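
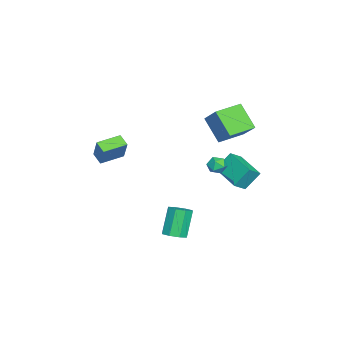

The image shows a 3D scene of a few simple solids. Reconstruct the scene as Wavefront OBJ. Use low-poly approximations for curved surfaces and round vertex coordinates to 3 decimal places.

v -0.822 2.494 1.94
v -1.631 1.469 3.389
v -2.079 3.729 2.112
v -2.888 2.704 3.561
v 0.208 3.376 3.139
v -0.601 2.351 4.588
v -1.049 4.611 3.311
v -1.858 3.586 4.76
v 1.552 -4.027 0.628
v 1.022 -4.583 1.057
v 0.51 -2.883 0.823
v -0.02 -3.439 1.252
v 2.26 -3.621 2.028
v 1.73 -4.177 2.457
v 1.218 -2.477 2.223
v 0.688 -3.033 2.652
v 3.127 3.826 2.281
v 3.733 3.762 2.512
v 3.007 2.778 2.308
v 3.613 2.714 2.539
v 3.148 2.98 2.911
v 3.223 3.627 2.895
v 3.517 2.913 1.925
v 3.592 3.56 1.909
v 3.974 3.197 2.293
v 3.746 3.239 2.902
v 2.994 3.301 1.918
v 2.766 3.343 2.527
v 3.616 0.872 -3.577
v 4.192 1.316 -3.325
v 3.32 1.472 -1.61
v 2.744 1.028 -1.863
v 3.759 1.628 -3.574
v 2.887 1.785 -1.859
v 3.242 1.498 -3.825
v 2.37 1.654 -2.11
v 2.944 1 -3.931
v 2.072 1.157 -2.216
v 3.04 0.428 -3.83
v 2.168 0.584 -2.115
v 3.473 0.115 -3.581
v 2.601 0.272 -1.866
v 3.99 0.246 -3.33
v 3.118 0.402 -1.615
v 4.288 0.743 -3.224
v 3.416 0.9 -1.509
v -0.896 2.962 -0.57
v -1.323 3.76 0.601
v 0.548 4.379 -1.009
v 0.12 5.178 0.162
v -0.2 2.442 0.038
v -0.628 3.241 1.209
v 1.243 3.86 -0.401
v 0.816 4.658 0.77
f 2 4 1
f 5 2 1
f 1 4 3
f 3 5 1
f 2 8 4
f 6 2 5
f 6 8 2
f 4 8 3
f 7 5 3
f 3 8 7
f 7 6 5
f 8 6 7
f 10 12 9
f 13 10 9
f 9 12 11
f 11 13 9
f 10 16 12
f 14 10 13
f 14 16 10
f 12 16 11
f 15 13 11
f 11 16 15
f 15 14 13
f 16 14 15
f 17 28 22
f 17 22 18
f 17 18 24
f 17 24 27
f 17 27 28
f 18 22 26
f 22 28 21
f 28 27 19
f 27 24 23
f 24 18 25
f 20 26 21
f 20 21 19
f 20 19 23
f 20 23 25
f 20 25 26
f 21 26 22
f 19 21 28
f 23 19 27
f 25 23 24
f 26 25 18
f 30 29 33
f 30 33 31
f 31 33 34
f 31 34 32
f 33 29 35
f 33 35 34
f 34 35 36
f 34 36 32
f 35 29 37
f 35 37 36
f 36 37 38
f 36 38 32
f 37 29 39
f 37 39 38
f 38 39 40
f 38 40 32
f 39 29 41
f 39 41 40
f 40 41 42
f 40 42 32
f 41 29 43
f 41 43 42
f 42 43 44
f 42 44 32
f 43 29 45
f 43 45 44
f 44 45 46
f 44 46 32
f 45 29 30
f 45 30 46
f 46 30 31
f 46 31 32
f 48 50 47
f 51 48 47
f 47 50 49
f 49 51 47
f 48 54 50
f 52 48 51
f 52 54 48
f 50 54 49
f 53 51 49
f 49 54 53
f 53 52 51
f 54 52 53



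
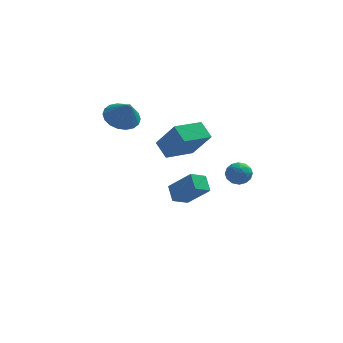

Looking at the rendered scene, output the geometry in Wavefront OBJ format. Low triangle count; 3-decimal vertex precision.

v -0.262 1.954 -3.384
v -1.047 1.369 -2.927
v -0.52 2.799 -2.746
v -1.305 2.214 -2.288
v 0.945 1.346 -2.092
v 0.16 0.761 -1.634
v 0.687 2.191 -1.453
v -0.098 1.606 -0.996
v -0.244 -4.316 4.514
v -0.768 -3.59 5.17
v -1.183 -3.618 2.991
v -1.707 -2.891 3.648
v 1.047 -3.149 4.252
v 0.523 -2.422 4.909
v 0.108 -2.45 2.73
v -0.416 -1.724 3.386
v -3.682 1.378 3.354
v -2.782 1.188 2.892
v -3.198 0.722 4.566
v -2.713 1.598 3.085
v -2.836 1.964 3.333
v -3.127 2.214 3.584
v -3.527 2.298 3.79
v -3.959 2.2 3.91
v -4.336 1.939 3.919
v -4.583 1.567 3.817
v -4.652 1.157 3.623
v -4.529 0.791 3.376
v -4.238 0.541 3.125
v -3.838 0.457 2.919
v -3.406 0.555 2.799
v -3.029 0.816 2.789
v 1.983 -3.428 2.137
v 2.359 -3.61 1.544
v 2.461 -4.33 2.716
v 2.837 -4.512 2.123
v 2.999 -3.903 2.482
v 2.704 -3.346 2.125
v 2.116 -4.594 2.135
v 1.821 -4.037 1.778
v 2.441 -4.331 1.543
v 2.987 -3.904 1.757
v 1.833 -4.036 2.503
v 2.379 -3.609 2.717
v 2.129 -3.44 1.79
v 2.691 -4.5 2.47
v 2.787 -4.142 2.682
v 3.007 -4.249 2.333
v 2.332 -3.284 2.131
v 2.552 -3.391 1.782
v 2.929 -3.564 2.334
v 2.268 -4.549 2.478
v 2.488 -4.656 2.129
v 1.813 -3.691 1.927
v 2.033 -3.798 1.578
v 1.891 -4.376 1.926
v 2.398 -3.97 1.44
v 2.679 -4.501 1.781
v 2.256 -4.549 1.788
v 2.082 -4.221 1.578
v 2.719 -3.719 1.566
v 3 -4.25 1.907
v 3.095 -3.892 2.118
v 2.922 -3.564 1.908
v 2.767 -4.143 1.566
v 1.82 -3.69 2.353
v 2.101 -4.221 2.694
v 1.898 -4.376 2.352
v 1.725 -4.048 2.142
v 2.141 -3.439 2.479
v 2.422 -3.97 2.82
v 2.738 -3.719 2.682
v 2.564 -3.391 2.472
v 2.053 -3.797 2.694
f 2 4 1
f 5 2 1
f 1 4 3
f 3 5 1
f 2 8 4
f 6 2 5
f 6 8 2
f 4 8 3
f 7 5 3
f 3 8 7
f 7 6 5
f 8 6 7
f 10 12 9
f 13 10 9
f 9 12 11
f 11 13 9
f 10 16 12
f 14 10 13
f 14 16 10
f 12 16 11
f 15 13 11
f 11 16 15
f 15 14 13
f 16 14 15
f 18 17 20
f 18 20 19
f 20 17 21
f 20 21 19
f 21 17 22
f 21 22 19
f 22 17 23
f 22 23 19
f 23 17 24
f 23 24 19
f 24 17 25
f 24 25 19
f 25 17 26
f 25 26 19
f 26 17 27
f 26 27 19
f 27 17 28
f 27 28 19
f 28 17 29
f 28 29 19
f 29 17 30
f 29 30 19
f 30 17 31
f 30 31 19
f 31 17 32
f 31 32 19
f 32 17 18
f 32 18 19
f 33 70 49
f 70 44 73
f 49 73 38
f 70 73 49
f 33 49 45
f 49 38 50
f 45 50 34
f 49 50 45
f 33 45 54
f 45 34 55
f 54 55 40
f 45 55 54
f 33 54 66
f 54 40 69
f 66 69 43
f 54 69 66
f 33 66 70
f 66 43 74
f 70 74 44
f 66 74 70
f 34 50 61
f 50 38 64
f 61 64 42
f 50 64 61
f 38 73 51
f 73 44 72
f 51 72 37
f 73 72 51
f 44 74 71
f 74 43 67
f 71 67 35
f 74 67 71
f 43 69 68
f 69 40 56
f 68 56 39
f 69 56 68
f 40 55 60
f 55 34 57
f 60 57 41
f 55 57 60
f 36 62 48
f 62 42 63
f 48 63 37
f 62 63 48
f 36 48 46
f 48 37 47
f 46 47 35
f 48 47 46
f 36 46 53
f 46 35 52
f 53 52 39
f 46 52 53
f 36 53 58
f 53 39 59
f 58 59 41
f 53 59 58
f 36 58 62
f 58 41 65
f 62 65 42
f 58 65 62
f 37 63 51
f 63 42 64
f 51 64 38
f 63 64 51
f 35 47 71
f 47 37 72
f 71 72 44
f 47 72 71
f 39 52 68
f 52 35 67
f 68 67 43
f 52 67 68
f 41 59 60
f 59 39 56
f 60 56 40
f 59 56 60
f 42 65 61
f 65 41 57
f 61 57 34
f 65 57 61



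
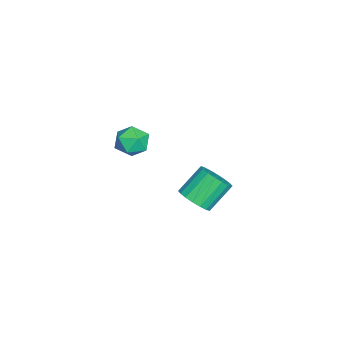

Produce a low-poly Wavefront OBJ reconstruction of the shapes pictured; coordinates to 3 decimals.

v -1.319 3.169 -3.875
v -0.53 3.551 -3.596
v -1.371 4.433 -2.426
v -2.161 4.051 -2.705
v -0.66 3.811 -3.885
v -1.501 4.693 -2.715
v -0.921 3.943 -4.172
v -1.762 4.825 -3.002
v -1.26 3.922 -4.4
v -2.101 4.804 -3.23
v -1.611 3.752 -4.524
v -2.452 4.634 -3.354
v -1.905 3.466 -4.52
v -2.746 4.349 -3.349
v -2.082 3.122 -4.388
v -2.923 4.004 -3.217
v -2.109 2.787 -4.154
v -2.95 3.669 -2.984
v -1.979 2.527 -3.865
v -2.82 3.409 -2.695
v -1.718 2.395 -3.578
v -2.559 3.277 -2.408
v -1.379 2.416 -3.35
v -2.22 3.298 -2.18
v -1.028 2.586 -3.226
v -1.869 3.468 -2.056
v -0.734 2.871 -3.231
v -1.575 3.754 -2.06
v -0.557 3.216 -3.363
v -1.398 4.098 -2.192
v 0.692 0.929 2.284
v 1.221 1.594 2.481
v 1.799 0.186 1.819
v 2.328 0.851 2.016
v 1.946 0.394 2.653
v 1.261 0.853 2.941
v 1.759 0.927 1.359
v 1.074 1.386 1.647
v 1.88 1.593 1.91
v 1.996 1.264 2.71
v 1.024 0.516 1.59
v 1.14 0.187 2.39
f 2 1 5
f 2 5 3
f 3 5 6
f 3 6 4
f 5 1 7
f 5 7 6
f 6 7 8
f 6 8 4
f 7 1 9
f 7 9 8
f 8 9 10
f 8 10 4
f 9 1 11
f 9 11 10
f 10 11 12
f 10 12 4
f 11 1 13
f 11 13 12
f 12 13 14
f 12 14 4
f 13 1 15
f 13 15 14
f 14 15 16
f 14 16 4
f 15 1 17
f 15 17 16
f 16 17 18
f 16 18 4
f 17 1 19
f 17 19 18
f 18 19 20
f 18 20 4
f 19 1 21
f 19 21 20
f 20 21 22
f 20 22 4
f 21 1 23
f 21 23 22
f 22 23 24
f 22 24 4
f 23 1 25
f 23 25 24
f 24 25 26
f 24 26 4
f 25 1 27
f 25 27 26
f 26 27 28
f 26 28 4
f 27 1 29
f 27 29 28
f 28 29 30
f 28 30 4
f 29 1 2
f 29 2 30
f 30 2 3
f 30 3 4
f 31 42 36
f 31 36 32
f 31 32 38
f 31 38 41
f 31 41 42
f 32 36 40
f 36 42 35
f 42 41 33
f 41 38 37
f 38 32 39
f 34 40 35
f 34 35 33
f 34 33 37
f 34 37 39
f 34 39 40
f 35 40 36
f 33 35 42
f 37 33 41
f 39 37 38
f 40 39 32



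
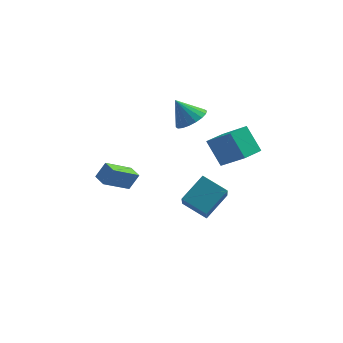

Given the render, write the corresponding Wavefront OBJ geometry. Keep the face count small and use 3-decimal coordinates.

v 1.183 0.305 2.634
v 1.749 -0.293 3.165
v 0.317 0.615 3.906
v 1.949 0.092 3.207
v 1.997 0.52 3.136
v 1.884 0.905 2.965
v 1.632 1.171 2.728
v 1.291 1.265 2.473
v 0.929 1.17 2.25
v 0.617 0.903 2.103
v 0.417 0.518 2.061
v 0.369 0.09 2.132
v 0.482 -0.295 2.303
v 0.734 -0.561 2.54
v 1.075 -0.656 2.795
v 1.437 -0.56 3.018
v 0.752 -2.996 -1.659
v 0.74 -4.352 -0.203
v 1.822 -1.923 -0.651
v 1.809 -3.279 0.806
v 2.031 -3.681 -2.286
v 2.018 -5.037 -0.829
v 3.1 -2.608 -1.277
v 3.088 -3.964 0.179
v 1.981 -1.965 2.534
v 3.201 -2.831 3.815
v 2.827 -0.988 2.389
v 4.046 -1.854 3.671
v 2.734 -2.806 1.249
v 3.953 -3.672 2.531
v 3.579 -1.829 1.105
v 4.799 -2.695 2.386
v -2.168 0.503 -3.295
v -3.511 -0.383 -2.211
v -2.631 1.25 -3.26
v -3.975 0.364 -2.176
v -1.625 0.796 -2.384
v -2.969 -0.09 -1.3
v -2.089 1.543 -2.349
v -3.432 0.657 -1.265
f 2 1 4
f 2 4 3
f 4 1 5
f 4 5 3
f 5 1 6
f 5 6 3
f 6 1 7
f 6 7 3
f 7 1 8
f 7 8 3
f 8 1 9
f 8 9 3
f 9 1 10
f 9 10 3
f 10 1 11
f 10 11 3
f 11 1 12
f 11 12 3
f 12 1 13
f 12 13 3
f 13 1 14
f 13 14 3
f 14 1 15
f 14 15 3
f 15 1 16
f 15 16 3
f 16 1 2
f 16 2 3
f 18 20 17
f 21 18 17
f 17 20 19
f 19 21 17
f 18 24 20
f 22 18 21
f 22 24 18
f 20 24 19
f 23 21 19
f 19 24 23
f 23 22 21
f 24 22 23
f 26 28 25
f 29 26 25
f 25 28 27
f 27 29 25
f 26 32 28
f 30 26 29
f 30 32 26
f 28 32 27
f 31 29 27
f 27 32 31
f 31 30 29
f 32 30 31
f 34 36 33
f 37 34 33
f 33 36 35
f 35 37 33
f 34 40 36
f 38 34 37
f 38 40 34
f 36 40 35
f 39 37 35
f 35 40 39
f 39 38 37
f 40 38 39



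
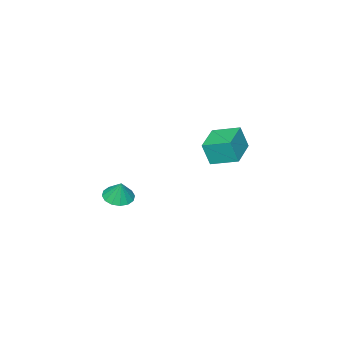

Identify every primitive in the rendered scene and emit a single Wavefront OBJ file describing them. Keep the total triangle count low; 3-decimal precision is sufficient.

v -1.219 1.985 1.206
v -0.947 1.654 2.528
v -1.84 3.349 1.674
v -1.568 3.018 2.997
v 0.468 2.802 1.063
v 0.74 2.471 2.386
v -0.153 4.166 1.532
v 0.119 3.835 2.854
v 0.507 -3.718 -3.872
v 1.045 -3.071 -4.163
v 0.673 -3.322 -2.688
v 0.623 -2.886 -4.166
v 0.171 -2.923 -4.091
v -0.192 -3.174 -3.956
v -0.367 -3.57 -3.8
v -0.308 -4.006 -3.662
v -0.031 -4.364 -3.581
v 0.391 -4.55 -3.578
v 0.844 -4.512 -3.654
v 1.207 -4.262 -3.788
v 1.382 -3.865 -3.945
v 1.323 -3.43 -4.082
f 2 4 1
f 5 2 1
f 1 4 3
f 3 5 1
f 2 8 4
f 6 2 5
f 6 8 2
f 4 8 3
f 7 5 3
f 3 8 7
f 7 6 5
f 8 6 7
f 10 9 12
f 10 12 11
f 12 9 13
f 12 13 11
f 13 9 14
f 13 14 11
f 14 9 15
f 14 15 11
f 15 9 16
f 15 16 11
f 16 9 17
f 16 17 11
f 17 9 18
f 17 18 11
f 18 9 19
f 18 19 11
f 19 9 20
f 19 20 11
f 20 9 21
f 20 21 11
f 21 9 22
f 21 22 11
f 22 9 10
f 22 10 11



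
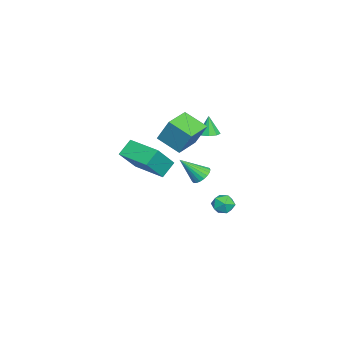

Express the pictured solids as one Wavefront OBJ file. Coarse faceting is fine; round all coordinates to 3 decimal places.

v -2.983 1.004 -3.774
v -2.684 1.263 -3.167
v -2.936 -0.083 -3.333
v -2.637 0.176 -2.726
v -3.329 0.325 -2.881
v -3.359 0.997 -3.153
v -2.261 0.183 -3.347
v -2.291 0.855 -3.619
v -2.238 0.756 -2.902
v -2.898 0.844 -2.614
v -2.722 0.336 -3.886
v -3.382 0.424 -3.598
v -1.521 -3.9 -0.022
v -0.46 -4.564 1.421
v -2.214 -3.414 0.711
v -1.153 -4.078 2.154
v -0.427 -2.262 -0.074
v 0.634 -2.926 1.369
v -1.12 -1.776 0.659
v -0.059 -2.44 2.102
v -0.734 -1.769 3.43
v -0.461 -1.117 4.799
v -0.244 -0.549 2.751
v 0.029 0.103 4.119
v 0.731 -2.363 3.421
v 1.004 -1.711 4.789
v 1.221 -1.143 2.741
v 1.494 -0.491 4.11
v -2.179 -0.111 2.431
v -1.597 -0.024 2.548
v -2.401 -0.169 3.589
v -1.791 0.337 2.528
v -2.167 0.488 2.464
v -2.549 0.359 2.384
v -2.757 0.01 2.326
v -2.695 -0.395 2.318
v -2.391 -0.668 2.362
v -1.988 -0.68 2.439
v -1.674 -0.426 2.512
v -1.035 -0.343 -0.108
v -0.446 -0.11 -0.019
v -0.785 -1.437 1.088
v -0.59 0.039 0.148
v -0.811 0.122 0.27
v -1.071 0.125 0.327
v -1.325 0.047 0.309
v -1.529 -0.099 0.219
v -1.647 -0.287 0.072
v -1.66 -0.484 -0.106
v -1.564 -0.657 -0.284
v -1.377 -0.776 -0.432
v -1.131 -0.82 -0.524
v -0.869 -0.781 -0.544
v -0.635 -0.667 -0.488
v -0.471 -0.497 -0.367
v -0.404 -0.3 -0.201
f 1 12 6
f 1 6 2
f 1 2 8
f 1 8 11
f 1 11 12
f 2 6 10
f 6 12 5
f 12 11 3
f 11 8 7
f 8 2 9
f 4 10 5
f 4 5 3
f 4 3 7
f 4 7 9
f 4 9 10
f 5 10 6
f 3 5 12
f 7 3 11
f 9 7 8
f 10 9 2
f 14 16 13
f 17 14 13
f 13 16 15
f 15 17 13
f 14 20 16
f 18 14 17
f 18 20 14
f 16 20 15
f 19 17 15
f 15 20 19
f 19 18 17
f 20 18 19
f 22 24 21
f 25 22 21
f 21 24 23
f 23 25 21
f 22 28 24
f 26 22 25
f 26 28 22
f 24 28 23
f 27 25 23
f 23 28 27
f 27 26 25
f 28 26 27
f 30 29 32
f 30 32 31
f 32 29 33
f 32 33 31
f 33 29 34
f 33 34 31
f 34 29 35
f 34 35 31
f 35 29 36
f 35 36 31
f 36 29 37
f 36 37 31
f 37 29 38
f 37 38 31
f 38 29 39
f 38 39 31
f 39 29 30
f 39 30 31
f 41 40 43
f 41 43 42
f 43 40 44
f 43 44 42
f 44 40 45
f 44 45 42
f 45 40 46
f 45 46 42
f 46 40 47
f 46 47 42
f 47 40 48
f 47 48 42
f 48 40 49
f 48 49 42
f 49 40 50
f 49 50 42
f 50 40 51
f 50 51 42
f 51 40 52
f 51 52 42
f 52 40 53
f 52 53 42
f 53 40 54
f 53 54 42
f 54 40 55
f 54 55 42
f 55 40 56
f 55 56 42
f 56 40 41
f 56 41 42



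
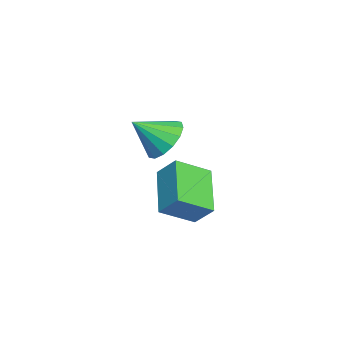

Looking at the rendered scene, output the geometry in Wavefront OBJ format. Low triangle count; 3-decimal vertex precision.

v -1.498 -2.686 1.914
v -0.76 -2.382 2.055
v -1.262 -3.634 2.726
v -1.009 -2.2 2.34
v -1.389 -2.149 2.511
v -1.797 -2.241 2.521
v -2.126 -2.453 2.37
v -2.286 -2.727 2.096
v -2.235 -2.99 1.773
v -1.987 -3.172 1.489
v -1.607 -3.223 1.318
v -1.198 -3.131 1.307
v -0.87 -2.919 1.459
v -0.71 -2.645 1.733
v -4.277 -2.155 -1.462
v -3.771 -3.202 -0.777
v -3.995 -1.549 -0.744
v -3.489 -2.597 -0.06
v -2.691 -1.923 -2.28
v -2.185 -2.971 -1.596
v -2.409 -1.318 -1.563
v -1.903 -2.365 -0.878
f 2 1 4
f 2 4 3
f 4 1 5
f 4 5 3
f 5 1 6
f 5 6 3
f 6 1 7
f 6 7 3
f 7 1 8
f 7 8 3
f 8 1 9
f 8 9 3
f 9 1 10
f 9 10 3
f 10 1 11
f 10 11 3
f 11 1 12
f 11 12 3
f 12 1 13
f 12 13 3
f 13 1 14
f 13 14 3
f 14 1 2
f 14 2 3
f 16 18 15
f 19 16 15
f 15 18 17
f 17 19 15
f 16 22 18
f 20 16 19
f 20 22 16
f 18 22 17
f 21 19 17
f 17 22 21
f 21 20 19
f 22 20 21



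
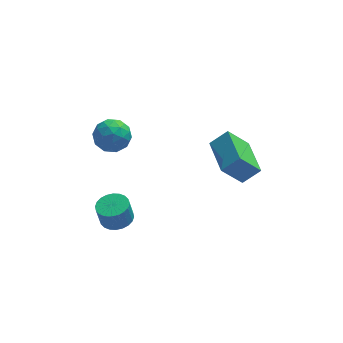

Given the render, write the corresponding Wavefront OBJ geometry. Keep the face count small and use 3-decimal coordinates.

v -2.188 -2.862 -1.571
v -1.719 -3.504 -1.48
v -1.922 -3.499 -0.398
v -2.392 -2.858 -0.489
v -1.513 -3.272 -1.442
v -1.717 -3.267 -0.361
v -1.411 -2.978 -1.424
v -1.614 -2.973 -0.343
v -1.426 -2.666 -1.428
v -1.629 -2.661 -0.347
v -1.558 -2.384 -1.454
v -1.761 -2.379 -0.373
v -1.785 -2.175 -1.498
v -1.988 -2.17 -0.417
v -2.074 -2.071 -1.553
v -2.277 -2.066 -0.471
v -2.381 -2.087 -1.61
v -2.584 -2.082 -0.529
v -2.658 -2.221 -1.662
v -2.861 -2.216 -0.58
v -2.863 -2.453 -1.699
v -3.067 -2.448 -0.618
v -2.966 -2.747 -1.717
v -3.169 -2.742 -0.636
v -2.951 -3.059 -1.713
v -3.154 -3.054 -0.632
v -2.819 -3.341 -1.687
v -3.022 -3.336 -0.606
v -2.592 -3.55 -1.643
v -2.795 -3.545 -0.562
v -2.303 -3.654 -1.589
v -2.506 -3.649 -0.507
v -1.996 -3.638 -1.531
v -2.199 -3.633 -0.45
v 2.659 -2.547 1.213
v 3.529 -2.441 1.943
v 2.403 -0.493 1.221
v 3.272 -0.387 1.951
v 3.688 -2.413 -0.031
v 4.557 -2.307 0.699
v 3.431 -0.359 -0.023
v 4.301 -0.253 0.707
v -2.857 -0.036 2.428
v -2.154 -0.011 1.78
v -2.106 -1.149 3.2
v -1.403 -1.124 2.552
v -1.531 -0.386 3.147
v -1.995 0.302 2.671
v -2.265 -1.462 2.309
v -2.729 -0.774 1.833
v -1.787 -0.892 1.707
v -1.334 -0.227 2.225
v -2.926 -0.933 2.755
v -2.473 -0.268 3.273
v -2.571 0.074 2.037
v -1.689 -1.234 2.943
v -1.764 -0.801 3.294
v -1.351 -0.786 2.913
v -2.478 0.258 2.56
v -2.065 0.273 2.179
v -1.699 0.052 2.983
v -2.195 -1.433 2.801
v -1.782 -1.418 2.42
v -2.909 -0.374 2.067
v -2.496 -0.359 1.686
v -2.561 -1.212 1.997
v -1.942 -0.429 1.612
v -1.501 -1.083 2.066
v -2.008 -1.282 1.923
v -2.28 -0.877 1.643
v -1.676 -0.038 1.917
v -1.235 -0.692 2.37
v -1.31 -0.259 2.721
v -1.583 0.146 2.44
v -1.461 -0.556 1.874
v -3.025 -0.468 2.61
v -2.584 -1.122 3.063
v -2.677 -1.306 2.54
v -2.95 -0.901 2.259
v -2.759 -0.077 2.914
v -2.318 -0.731 3.368
v -1.98 -0.283 3.337
v -2.252 0.122 3.057
v -2.799 -0.604 3.106
f 2 1 5
f 2 5 3
f 3 5 6
f 3 6 4
f 5 1 7
f 5 7 6
f 6 7 8
f 6 8 4
f 7 1 9
f 7 9 8
f 8 9 10
f 8 10 4
f 9 1 11
f 9 11 10
f 10 11 12
f 10 12 4
f 11 1 13
f 11 13 12
f 12 13 14
f 12 14 4
f 13 1 15
f 13 15 14
f 14 15 16
f 14 16 4
f 15 1 17
f 15 17 16
f 16 17 18
f 16 18 4
f 17 1 19
f 17 19 18
f 18 19 20
f 18 20 4
f 19 1 21
f 19 21 20
f 20 21 22
f 20 22 4
f 21 1 23
f 21 23 22
f 22 23 24
f 22 24 4
f 23 1 25
f 23 25 24
f 24 25 26
f 24 26 4
f 25 1 27
f 25 27 26
f 26 27 28
f 26 28 4
f 27 1 29
f 27 29 28
f 28 29 30
f 28 30 4
f 29 1 31
f 29 31 30
f 30 31 32
f 30 32 4
f 31 1 33
f 31 33 32
f 32 33 34
f 32 34 4
f 33 1 2
f 33 2 34
f 34 2 3
f 34 3 4
f 36 38 35
f 39 36 35
f 35 38 37
f 37 39 35
f 36 42 38
f 40 36 39
f 40 42 36
f 38 42 37
f 41 39 37
f 37 42 41
f 41 40 39
f 42 40 41
f 43 80 59
f 80 54 83
f 59 83 48
f 80 83 59
f 43 59 55
f 59 48 60
f 55 60 44
f 59 60 55
f 43 55 64
f 55 44 65
f 64 65 50
f 55 65 64
f 43 64 76
f 64 50 79
f 76 79 53
f 64 79 76
f 43 76 80
f 76 53 84
f 80 84 54
f 76 84 80
f 44 60 71
f 60 48 74
f 71 74 52
f 60 74 71
f 48 83 61
f 83 54 82
f 61 82 47
f 83 82 61
f 54 84 81
f 84 53 77
f 81 77 45
f 84 77 81
f 53 79 78
f 79 50 66
f 78 66 49
f 79 66 78
f 50 65 70
f 65 44 67
f 70 67 51
f 65 67 70
f 46 72 58
f 72 52 73
f 58 73 47
f 72 73 58
f 46 58 56
f 58 47 57
f 56 57 45
f 58 57 56
f 46 56 63
f 56 45 62
f 63 62 49
f 56 62 63
f 46 63 68
f 63 49 69
f 68 69 51
f 63 69 68
f 46 68 72
f 68 51 75
f 72 75 52
f 68 75 72
f 47 73 61
f 73 52 74
f 61 74 48
f 73 74 61
f 45 57 81
f 57 47 82
f 81 82 54
f 57 82 81
f 49 62 78
f 62 45 77
f 78 77 53
f 62 77 78
f 51 69 70
f 69 49 66
f 70 66 50
f 69 66 70
f 52 75 71
f 75 51 67
f 71 67 44
f 75 67 71



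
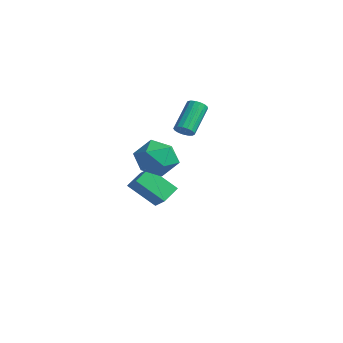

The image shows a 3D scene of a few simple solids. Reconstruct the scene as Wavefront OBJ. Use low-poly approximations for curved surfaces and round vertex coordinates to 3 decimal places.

v -3.377 -0.107 -1.931
v -3.584 0.83 -1.435
v -2.287 0.761 -3.117
v -2.493 1.698 -2.621
v -2.387 -0.298 -1.159
v -2.593 0.639 -0.663
v -1.296 0.57 -2.345
v -1.503 1.507 -1.849
v 2.511 -1.951 3.369
v 2.894 -2.577 2.531
v 0.886 -1.903 2.589
v 1.269 -2.529 1.751
v 1.15 -2.97 2.768
v 2.155 -3 3.25
v 1.625 -1.48 1.87
v 2.63 -1.51 2.352
v 2.347 -2.287 1.605
v 2.053 -3.208 2.159
v 1.727 -1.272 2.961
v 1.433 -2.193 3.515
v -2.843 2.897 1.108
v -2.435 2.783 1.459
v -3.089 4.09 2.643
v -3.497 4.203 2.292
v -2.335 2.972 1.306
v -2.989 4.279 2.489
v -2.352 3.144 1.107
v -3.005 4.45 2.29
v -2.481 3.259 0.909
v -3.134 4.566 2.092
v -2.693 3.291 0.756
v -3.346 4.598 1.939
v -2.939 3.233 0.684
v -3.593 4.54 1.867
v -3.164 3.098 0.709
v -3.817 4.404 1.892
v -3.315 2.916 0.826
v -3.968 4.223 2.009
v -3.358 2.731 1.008
v -4.011 4.037 2.191
v -3.283 2.583 1.212
v -3.936 3.89 2.395
v -3.107 2.507 1.393
v -3.761 3.814 2.576
v -2.871 2.52 1.509
v -3.525 3.827 2.692
v -2.629 2.62 1.533
v -3.282 3.927 2.716
f 2 4 1
f 5 2 1
f 1 4 3
f 3 5 1
f 2 8 4
f 6 2 5
f 6 8 2
f 4 8 3
f 7 5 3
f 3 8 7
f 7 6 5
f 8 6 7
f 9 20 14
f 9 14 10
f 9 10 16
f 9 16 19
f 9 19 20
f 10 14 18
f 14 20 13
f 20 19 11
f 19 16 15
f 16 10 17
f 12 18 13
f 12 13 11
f 12 11 15
f 12 15 17
f 12 17 18
f 13 18 14
f 11 13 20
f 15 11 19
f 17 15 16
f 18 17 10
f 22 21 25
f 22 25 23
f 23 25 26
f 23 26 24
f 25 21 27
f 25 27 26
f 26 27 28
f 26 28 24
f 27 21 29
f 27 29 28
f 28 29 30
f 28 30 24
f 29 21 31
f 29 31 30
f 30 31 32
f 30 32 24
f 31 21 33
f 31 33 32
f 32 33 34
f 32 34 24
f 33 21 35
f 33 35 34
f 34 35 36
f 34 36 24
f 35 21 37
f 35 37 36
f 36 37 38
f 36 38 24
f 37 21 39
f 37 39 38
f 38 39 40
f 38 40 24
f 39 21 41
f 39 41 40
f 40 41 42
f 40 42 24
f 41 21 43
f 41 43 42
f 42 43 44
f 42 44 24
f 43 21 45
f 43 45 44
f 44 45 46
f 44 46 24
f 45 21 47
f 45 47 46
f 46 47 48
f 46 48 24
f 47 21 22
f 47 22 48
f 48 22 23
f 48 23 24



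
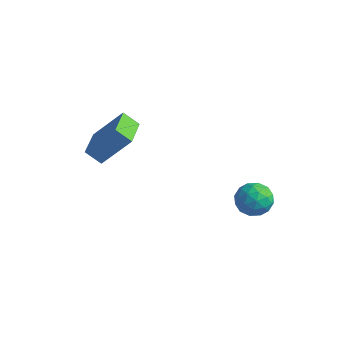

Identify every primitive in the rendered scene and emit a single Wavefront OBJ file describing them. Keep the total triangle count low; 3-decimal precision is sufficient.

v -3.12 -2.801 1.172
v -3.806 -3.169 1.83
v -4.101 -1.29 0.994
v -4.787 -1.659 1.653
v -2.033 -1.901 2.807
v -2.719 -2.27 3.466
v -3.014 -0.391 2.63
v -3.7 -0.759 3.288
v 1.422 2.673 -1.467
v 2.325 2.721 -1.866
v 1.735 1.199 -0.934
v 2.638 1.247 -1.333
v 2.411 1.811 -0.554
v 2.217 2.723 -0.883
v 1.843 1.197 -1.917
v 1.649 2.109 -2.246
v 2.585 1.809 -2.144
v 2.936 2.188 -1.301
v 1.124 1.732 -1.499
v 1.475 2.111 -0.656
v 1.846 2.827 -1.713
v 2.214 1.093 -1.087
v 2.081 1.425 -0.629
v 2.612 1.453 -0.863
v 1.783 2.828 -1.136
v 2.314 2.856 -1.37
v 2.364 2.321 -0.599
v 1.746 1.064 -1.43
v 2.277 1.092 -1.664
v 1.448 2.467 -1.937
v 1.979 2.495 -2.171
v 1.696 1.599 -2.201
v 2.529 2.319 -2.111
v 2.714 1.452 -1.797
v 2.246 1.423 -2.141
v 2.132 1.959 -2.334
v 2.736 2.542 -1.616
v 2.92 1.675 -1.302
v 2.787 2.007 -0.845
v 2.673 2.543 -1.038
v 2.889 2.006 -1.779
v 1.14 2.245 -1.498
v 1.324 1.378 -1.184
v 1.387 1.377 -1.762
v 1.273 1.913 -1.955
v 1.346 2.468 -1.003
v 1.531 1.601 -0.689
v 1.928 1.961 -0.466
v 1.814 2.497 -0.659
v 1.171 1.914 -1.021
f 2 4 1
f 5 2 1
f 1 4 3
f 3 5 1
f 2 8 4
f 6 2 5
f 6 8 2
f 4 8 3
f 7 5 3
f 3 8 7
f 7 6 5
f 8 6 7
f 9 46 25
f 46 20 49
f 25 49 14
f 46 49 25
f 9 25 21
f 25 14 26
f 21 26 10
f 25 26 21
f 9 21 30
f 21 10 31
f 30 31 16
f 21 31 30
f 9 30 42
f 30 16 45
f 42 45 19
f 30 45 42
f 9 42 46
f 42 19 50
f 46 50 20
f 42 50 46
f 10 26 37
f 26 14 40
f 37 40 18
f 26 40 37
f 14 49 27
f 49 20 48
f 27 48 13
f 49 48 27
f 20 50 47
f 50 19 43
f 47 43 11
f 50 43 47
f 19 45 44
f 45 16 32
f 44 32 15
f 45 32 44
f 16 31 36
f 31 10 33
f 36 33 17
f 31 33 36
f 12 38 24
f 38 18 39
f 24 39 13
f 38 39 24
f 12 24 22
f 24 13 23
f 22 23 11
f 24 23 22
f 12 22 29
f 22 11 28
f 29 28 15
f 22 28 29
f 12 29 34
f 29 15 35
f 34 35 17
f 29 35 34
f 12 34 38
f 34 17 41
f 38 41 18
f 34 41 38
f 13 39 27
f 39 18 40
f 27 40 14
f 39 40 27
f 11 23 47
f 23 13 48
f 47 48 20
f 23 48 47
f 15 28 44
f 28 11 43
f 44 43 19
f 28 43 44
f 17 35 36
f 35 15 32
f 36 32 16
f 35 32 36
f 18 41 37
f 41 17 33
f 37 33 10
f 41 33 37



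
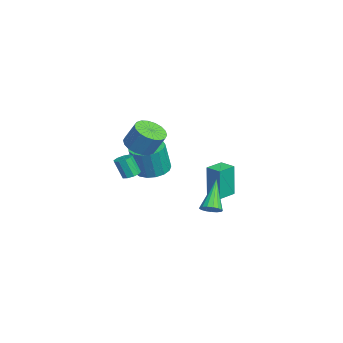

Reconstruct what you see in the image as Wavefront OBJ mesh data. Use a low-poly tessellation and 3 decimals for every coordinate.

v -1.016 -2.848 -1.104
v -0.302 -3.47 -1.021
v 0.069 -2.873 0.248
v -0.644 -2.252 0.164
v -0.122 -3.146 -1.225
v 0.249 -2.549 0.043
v -0.119 -2.764 -1.406
v 0.252 -2.167 -0.138
v -0.293 -2.399 -1.527
v 0.078 -1.802 -0.259
v -0.611 -2.122 -1.564
v -0.24 -1.525 -0.296
v -1.009 -1.99 -1.51
v -0.638 -1.393 -0.242
v -1.408 -2.027 -1.376
v -1.037 -1.43 -0.108
v -1.729 -2.227 -1.188
v -1.358 -1.63 0.081
v -1.909 -2.551 -0.983
v -1.538 -1.954 0.285
v -1.912 -2.933 -0.802
v -1.541 -2.336 0.466
v -1.738 -3.298 -0.681
v -1.367 -2.701 0.587
v -1.42 -3.575 -0.644
v -1.049 -2.978 0.624
v -1.022 -3.707 -0.698
v -0.651 -3.11 0.57
v -0.623 -3.67 -0.832
v -0.252 -3.073 0.436
v 0.083 -3.349 -2.777
v 0.389 -2.952 -2.576
v 0.203 -3.394 -1.422
v -0.103 -3.791 -1.623
v 0.036 -2.844 -2.591
v -0.15 -3.286 -1.437
v -0.295 -2.972 -2.694
v -0.481 -3.414 -1.54
v -0.449 -3.277 -2.835
v -0.635 -3.719 -1.681
v -0.354 -3.615 -2.95
v -0.54 -4.057 -1.795
v -0.055 -3.829 -2.983
v -0.241 -4.271 -1.829
v 0.309 -3.818 -2.92
v 0.123 -4.26 -1.766
v 0.567 -3.588 -2.79
v 0.381 -4.03 -1.636
v 0.599 -3.246 -2.654
v 0.413 -3.688 -1.5
v -1.599 1.662 -4.969
v -1.63 1.638 -2.89
v -0.875 2.278 -4.951
v -0.906 2.254 -2.872
v -0.854 0.786 -4.968
v -0.885 0.762 -2.889
v -0.13 1.402 -4.95
v -0.161 1.378 -2.871
v -3.1 -1.984 -3.935
v -2.236 -1.424 -3.977
v -1.916 -1.777 -2.107
v -2.78 -2.336 -2.065
v -2.584 -1.096 -3.856
v -2.264 -1.449 -1.986
v -3.049 -0.971 -3.753
v -2.729 -1.324 -1.883
v -3.527 -1.078 -3.691
v -3.207 -1.431 -1.821
v -3.906 -1.393 -3.686
v -3.586 -1.746 -1.816
v -4.101 -1.843 -3.737
v -3.781 -2.196 -1.867
v -4.066 -2.325 -3.834
v -3.747 -2.678 -1.964
v -3.811 -2.729 -3.954
v -3.491 -3.082 -2.084
v -3.392 -2.962 -4.07
v -3.072 -3.315 -2.199
v -2.906 -2.971 -4.155
v -2.586 -3.324 -2.284
v -2.465 -2.754 -4.189
v -2.145 -3.107 -2.319
v -2.169 -2.36 -4.165
v -1.849 -2.713 -2.295
v -2.087 -1.88 -4.089
v -1.767 -2.233 -2.219
v 4.315 0.436 -3.391
v 4.778 0.493 -2.997
v 2.965 0.864 -1.869
v 4.743 0.763 -3.104
v 4.61 0.957 -3.277
v 4.41 1.033 -3.475
v 4.188 0.971 -3.655
v 3.995 0.787 -3.774
v 3.876 0.523 -3.806
v 3.857 0.238 -3.742
v 3.943 -0.001 -3.599
v 4.115 -0.14 -3.407
v 4.332 -0.147 -3.213
v 4.546 -0.021 -3.059
v 4.706 0.21 -2.981
f 2 1 5
f 2 5 3
f 3 5 6
f 3 6 4
f 5 1 7
f 5 7 6
f 6 7 8
f 6 8 4
f 7 1 9
f 7 9 8
f 8 9 10
f 8 10 4
f 9 1 11
f 9 11 10
f 10 11 12
f 10 12 4
f 11 1 13
f 11 13 12
f 12 13 14
f 12 14 4
f 13 1 15
f 13 15 14
f 14 15 16
f 14 16 4
f 15 1 17
f 15 17 16
f 16 17 18
f 16 18 4
f 17 1 19
f 17 19 18
f 18 19 20
f 18 20 4
f 19 1 21
f 19 21 20
f 20 21 22
f 20 22 4
f 21 1 23
f 21 23 22
f 22 23 24
f 22 24 4
f 23 1 25
f 23 25 24
f 24 25 26
f 24 26 4
f 25 1 27
f 25 27 26
f 26 27 28
f 26 28 4
f 27 1 29
f 27 29 28
f 28 29 30
f 28 30 4
f 29 1 2
f 29 2 30
f 30 2 3
f 30 3 4
f 32 31 35
f 32 35 33
f 33 35 36
f 33 36 34
f 35 31 37
f 35 37 36
f 36 37 38
f 36 38 34
f 37 31 39
f 37 39 38
f 38 39 40
f 38 40 34
f 39 31 41
f 39 41 40
f 40 41 42
f 40 42 34
f 41 31 43
f 41 43 42
f 42 43 44
f 42 44 34
f 43 31 45
f 43 45 44
f 44 45 46
f 44 46 34
f 45 31 47
f 45 47 46
f 46 47 48
f 46 48 34
f 47 31 49
f 47 49 48
f 48 49 50
f 48 50 34
f 49 31 32
f 49 32 50
f 50 32 33
f 50 33 34
f 52 54 51
f 55 52 51
f 51 54 53
f 53 55 51
f 52 58 54
f 56 52 55
f 56 58 52
f 54 58 53
f 57 55 53
f 53 58 57
f 57 56 55
f 58 56 57
f 60 59 63
f 60 63 61
f 61 63 64
f 61 64 62
f 63 59 65
f 63 65 64
f 64 65 66
f 64 66 62
f 65 59 67
f 65 67 66
f 66 67 68
f 66 68 62
f 67 59 69
f 67 69 68
f 68 69 70
f 68 70 62
f 69 59 71
f 69 71 70
f 70 71 72
f 70 72 62
f 71 59 73
f 71 73 72
f 72 73 74
f 72 74 62
f 73 59 75
f 73 75 74
f 74 75 76
f 74 76 62
f 75 59 77
f 75 77 76
f 76 77 78
f 76 78 62
f 77 59 79
f 77 79 78
f 78 79 80
f 78 80 62
f 79 59 81
f 79 81 80
f 80 81 82
f 80 82 62
f 81 59 83
f 81 83 82
f 82 83 84
f 82 84 62
f 83 59 85
f 83 85 84
f 84 85 86
f 84 86 62
f 85 59 60
f 85 60 86
f 86 60 61
f 86 61 62
f 88 87 90
f 88 90 89
f 90 87 91
f 90 91 89
f 91 87 92
f 91 92 89
f 92 87 93
f 92 93 89
f 93 87 94
f 93 94 89
f 94 87 95
f 94 95 89
f 95 87 96
f 95 96 89
f 96 87 97
f 96 97 89
f 97 87 98
f 97 98 89
f 98 87 99
f 98 99 89
f 99 87 100
f 99 100 89
f 100 87 101
f 100 101 89
f 101 87 88
f 101 88 89



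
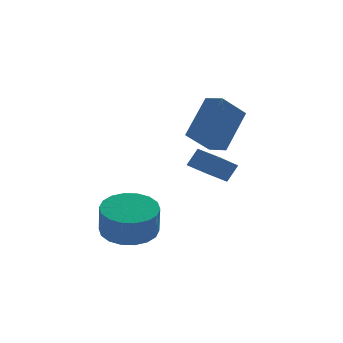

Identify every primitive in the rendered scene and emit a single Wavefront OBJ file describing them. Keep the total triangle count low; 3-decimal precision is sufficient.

v 2.514 -0.302 -0.058
v 1.689 -1.014 0.651
v 2.953 -0.102 0.654
v 2.128 -0.813 1.363
v 3.152 -1.187 -0.203
v 2.327 -1.898 0.506
v 3.591 -0.986 0.509
v 2.766 -1.698 1.218
v -0.596 -2.236 -1.979
v 0.206 -1.559 -1.728
v 0.179 -1.986 -0.489
v -0.624 -2.664 -0.741
v -0.187 -1.295 -1.645
v -0.214 -1.722 -0.407
v -0.661 -1.217 -1.629
v -0.688 -1.644 -0.391
v -1.122 -1.341 -1.682
v -1.149 -1.768 -0.444
v -1.479 -1.642 -1.794
v -1.506 -2.07 -0.556
v -1.661 -2.062 -1.942
v -1.689 -2.489 -0.704
v -1.633 -2.515 -2.098
v -1.66 -2.943 -0.86
v -1.399 -2.914 -2.231
v -1.426 -3.341 -0.992
v -1.006 -3.178 -2.313
v -1.033 -3.605 -1.075
v -0.532 -3.256 -2.329
v -0.559 -3.683 -1.091
v -0.071 -3.132 -2.276
v -0.098 -3.559 -1.038
v 0.286 -2.83 -2.164
v 0.259 -3.258 -0.926
v 0.469 -2.411 -2.016
v 0.441 -2.838 -0.778
v 0.44 -1.957 -1.86
v 0.413 -2.385 -0.622
v 1.95 0.913 1.5
v 2.901 1.969 3.018
v 2.946 1.388 0.544
v 3.897 2.445 2.062
v 2.463 0.195 1.678
v 3.414 1.252 3.196
v 3.459 0.671 0.722
v 4.41 1.727 2.24
f 2 4 1
f 5 2 1
f 1 4 3
f 3 5 1
f 2 8 4
f 6 2 5
f 6 8 2
f 4 8 3
f 7 5 3
f 3 8 7
f 7 6 5
f 8 6 7
f 10 9 13
f 10 13 11
f 11 13 14
f 11 14 12
f 13 9 15
f 13 15 14
f 14 15 16
f 14 16 12
f 15 9 17
f 15 17 16
f 16 17 18
f 16 18 12
f 17 9 19
f 17 19 18
f 18 19 20
f 18 20 12
f 19 9 21
f 19 21 20
f 20 21 22
f 20 22 12
f 21 9 23
f 21 23 22
f 22 23 24
f 22 24 12
f 23 9 25
f 23 25 24
f 24 25 26
f 24 26 12
f 25 9 27
f 25 27 26
f 26 27 28
f 26 28 12
f 27 9 29
f 27 29 28
f 28 29 30
f 28 30 12
f 29 9 31
f 29 31 30
f 30 31 32
f 30 32 12
f 31 9 33
f 31 33 32
f 32 33 34
f 32 34 12
f 33 9 35
f 33 35 34
f 34 35 36
f 34 36 12
f 35 9 37
f 35 37 36
f 36 37 38
f 36 38 12
f 37 9 10
f 37 10 38
f 38 10 11
f 38 11 12
f 40 42 39
f 43 40 39
f 39 42 41
f 41 43 39
f 40 46 42
f 44 40 43
f 44 46 40
f 42 46 41
f 45 43 41
f 41 46 45
f 45 44 43
f 46 44 45



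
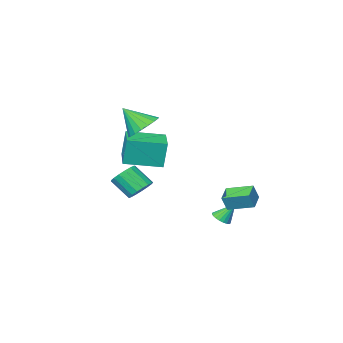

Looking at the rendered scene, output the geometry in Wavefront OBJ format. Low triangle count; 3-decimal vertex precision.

v -0.663 2.131 -0.907
v -0.332 2.124 -0.114
v 0.041 2.734 -1.195
v 0.372 2.726 -0.401
v 0.108 1.074 -1.239
v 0.439 1.066 -0.445
v 0.812 1.676 -1.526
v 1.143 1.669 -0.733
v 2.888 -2.321 -1.074
v 3.396 -2.572 -1.55
v 3.841 -3.43 -0.622
v 3.332 -3.179 -0.146
v 3.56 -2.306 -1.382
v 4.005 -3.164 -0.454
v 3.57 -2.044 -1.145
v 4.015 -2.902 -0.217
v 3.424 -1.845 -0.891
v 3.868 -2.703 0.037
v 3.154 -1.755 -0.679
v 3.599 -2.613 0.249
v 2.824 -1.795 -0.557
v 3.269 -2.653 0.371
v 2.508 -1.955 -0.554
v 2.953 -2.814 0.374
v 2.279 -2.2 -0.67
v 2.724 -3.058 0.258
v 2.19 -2.471 -0.879
v 2.635 -3.33 0.049
v 2.26 -2.709 -1.132
v 2.705 -3.567 -0.204
v 2.474 -2.857 -1.372
v 2.919 -3.716 -0.444
v 2.783 -2.883 -1.544
v 3.228 -3.741 -0.616
v 3.116 -2.78 -1.608
v 3.56 -3.638 -0.68
v 0.155 0.332 -2.666
v 0.542 0.688 -2.599
v -0.375 0.728 -1.714
v 0.399 0.799 -2.724
v 0.214 0.829 -2.84
v 0.019 0.774 -2.926
v -0.153 0.642 -2.966
v -0.271 0.456 -2.955
v -0.316 0.249 -2.894
v -0.28 0.057 -2.794
v -0.168 -0.088 -2.671
v 0 -0.161 -2.548
v 0.194 -0.148 -2.445
v 0.382 -0.052 -2.38
v 0.531 0.11 -2.365
v 0.614 0.311 -2.402
v 0.618 0.515 -2.485
v 2.58 -2.517 2.856
v 3.174 -1.815 2.996
v 3.24 -3.303 4.004
v 2.857 -1.718 3.244
v 2.485 -1.78 3.416
v 2.132 -1.988 3.476
v 1.868 -2.3 3.414
v 1.745 -2.655 3.241
v 1.787 -2.983 2.992
v 1.986 -3.219 2.716
v 2.303 -3.315 2.468
v 2.675 -3.253 2.297
v 3.028 -3.046 2.236
v 3.292 -2.733 2.298
v 3.415 -2.378 2.471
v 3.373 -2.05 2.72
v 0.504 -4.071 0.074
v 0.334 -3.957 1.57
v 1.464 -2.525 0.065
v 1.294 -2.411 1.561
v 2.146 -5.089 0.339
v 1.976 -4.975 1.835
v 3.106 -3.543 0.33
v 2.936 -3.429 1.826
f 2 4 1
f 5 2 1
f 1 4 3
f 3 5 1
f 2 8 4
f 6 2 5
f 6 8 2
f 4 8 3
f 7 5 3
f 3 8 7
f 7 6 5
f 8 6 7
f 10 9 13
f 10 13 11
f 11 13 14
f 11 14 12
f 13 9 15
f 13 15 14
f 14 15 16
f 14 16 12
f 15 9 17
f 15 17 16
f 16 17 18
f 16 18 12
f 17 9 19
f 17 19 18
f 18 19 20
f 18 20 12
f 19 9 21
f 19 21 20
f 20 21 22
f 20 22 12
f 21 9 23
f 21 23 22
f 22 23 24
f 22 24 12
f 23 9 25
f 23 25 24
f 24 25 26
f 24 26 12
f 25 9 27
f 25 27 26
f 26 27 28
f 26 28 12
f 27 9 29
f 27 29 28
f 28 29 30
f 28 30 12
f 29 9 31
f 29 31 30
f 30 31 32
f 30 32 12
f 31 9 33
f 31 33 32
f 32 33 34
f 32 34 12
f 33 9 35
f 33 35 34
f 34 35 36
f 34 36 12
f 35 9 10
f 35 10 36
f 36 10 11
f 36 11 12
f 38 37 40
f 38 40 39
f 40 37 41
f 40 41 39
f 41 37 42
f 41 42 39
f 42 37 43
f 42 43 39
f 43 37 44
f 43 44 39
f 44 37 45
f 44 45 39
f 45 37 46
f 45 46 39
f 46 37 47
f 46 47 39
f 47 37 48
f 47 48 39
f 48 37 49
f 48 49 39
f 49 37 50
f 49 50 39
f 50 37 51
f 50 51 39
f 51 37 52
f 51 52 39
f 52 37 53
f 52 53 39
f 53 37 38
f 53 38 39
f 55 54 57
f 55 57 56
f 57 54 58
f 57 58 56
f 58 54 59
f 58 59 56
f 59 54 60
f 59 60 56
f 60 54 61
f 60 61 56
f 61 54 62
f 61 62 56
f 62 54 63
f 62 63 56
f 63 54 64
f 63 64 56
f 64 54 65
f 64 65 56
f 65 54 66
f 65 66 56
f 66 54 67
f 66 67 56
f 67 54 68
f 67 68 56
f 68 54 69
f 68 69 56
f 69 54 55
f 69 55 56
f 71 73 70
f 74 71 70
f 70 73 72
f 72 74 70
f 71 77 73
f 75 71 74
f 75 77 71
f 73 77 72
f 76 74 72
f 72 77 76
f 76 75 74
f 77 75 76



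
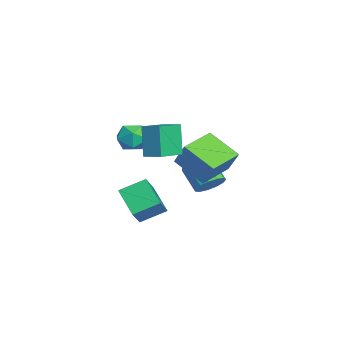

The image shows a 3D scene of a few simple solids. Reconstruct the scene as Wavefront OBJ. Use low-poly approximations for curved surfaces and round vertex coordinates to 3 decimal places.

v -1.377 -2.859 -4.533
v -2.984 -3.474 -3.514
v -1.481 -1.39 -3.812
v -3.088 -2.005 -2.792
v -0.572 -3.295 -3.528
v -2.179 -3.91 -2.508
v -0.676 -1.826 -2.806
v -2.283 -2.441 -1.787
v 0.16 -2.837 3.279
v 0.792 -2.577 2.594
v -0.252 -4.083 2.426
v 0.38 -3.823 1.741
v 0.698 -4.139 2.598
v 0.953 -3.369 3.126
v -0.413 -3.291 1.894
v -0.158 -2.521 2.422
v 0.438 -2.857 1.739
v 1.125 -3.382 2.174
v -0.585 -3.278 2.846
v 0.102 -3.803 3.281
v -2.626 1.012 -2.579
v -2.109 1.305 -1.877
v -3.218 0.722 -0.818
v -3.734 0.428 -1.521
v -2.429 1.696 -1.996
v -3.537 1.112 -0.938
v -2.811 1.869 -2.301
v -3.919 1.286 -1.242
v -3.134 1.77 -2.694
v -4.243 1.187 -1.635
v -3.296 1.43 -3.051
v -4.404 0.847 -1.992
v -3.245 0.958 -3.258
v -4.354 0.374 -2.199
v -2.997 0.502 -3.249
v -4.106 -0.081 -2.191
v -2.632 0.209 -3.028
v -3.74 -0.375 -1.97
v -2.264 0.17 -2.665
v -3.373 -0.413 -1.606
v -2.012 0.398 -2.274
v -3.12 -0.185 -1.215
v -1.954 0.822 -1.98
v -3.062 0.238 -0.922
v -0.331 -1.155 0.4
v 0.417 -0.72 1.782
v -1.738 0.334 0.692
v -0.991 0.769 2.074
v 0.871 0.191 -0.674
v 1.618 0.626 0.708
v -0.537 1.68 -0.382
v 0.211 2.115 1
v 2.201 -2.953 2.04
v 1.511 -2.972 3.832
v 1.03 -1.757 1.602
v 0.34 -1.776 3.394
v 2.92 -2.144 2.326
v 2.23 -2.163 4.118
v 1.749 -0.948 1.888
v 1.059 -0.967 3.68
f 2 4 1
f 5 2 1
f 1 4 3
f 3 5 1
f 2 8 4
f 6 2 5
f 6 8 2
f 4 8 3
f 7 5 3
f 3 8 7
f 7 6 5
f 8 6 7
f 9 20 14
f 9 14 10
f 9 10 16
f 9 16 19
f 9 19 20
f 10 14 18
f 14 20 13
f 20 19 11
f 19 16 15
f 16 10 17
f 12 18 13
f 12 13 11
f 12 11 15
f 12 15 17
f 12 17 18
f 13 18 14
f 11 13 20
f 15 11 19
f 17 15 16
f 18 17 10
f 22 21 25
f 22 25 23
f 23 25 26
f 23 26 24
f 25 21 27
f 25 27 26
f 26 27 28
f 26 28 24
f 27 21 29
f 27 29 28
f 28 29 30
f 28 30 24
f 29 21 31
f 29 31 30
f 30 31 32
f 30 32 24
f 31 21 33
f 31 33 32
f 32 33 34
f 32 34 24
f 33 21 35
f 33 35 34
f 34 35 36
f 34 36 24
f 35 21 37
f 35 37 36
f 36 37 38
f 36 38 24
f 37 21 39
f 37 39 38
f 38 39 40
f 38 40 24
f 39 21 41
f 39 41 40
f 40 41 42
f 40 42 24
f 41 21 43
f 41 43 42
f 42 43 44
f 42 44 24
f 43 21 22
f 43 22 44
f 44 22 23
f 44 23 24
f 46 48 45
f 49 46 45
f 45 48 47
f 47 49 45
f 46 52 48
f 50 46 49
f 50 52 46
f 48 52 47
f 51 49 47
f 47 52 51
f 51 50 49
f 52 50 51
f 54 56 53
f 57 54 53
f 53 56 55
f 55 57 53
f 54 60 56
f 58 54 57
f 58 60 54
f 56 60 55
f 59 57 55
f 55 60 59
f 59 58 57
f 60 58 59



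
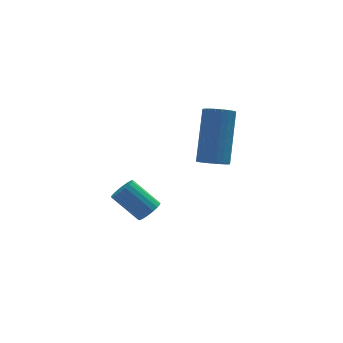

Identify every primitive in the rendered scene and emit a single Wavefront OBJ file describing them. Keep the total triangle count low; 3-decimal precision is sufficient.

v -1.199 0.758 -0.934
v -0.685 0.537 -0.931
v -0.186 1.722 0.817
v -0.701 1.942 0.814
v -0.656 0.724 -1.067
v -0.158 1.909 0.682
v -0.722 0.918 -1.179
v -0.223 2.102 0.569
v -0.87 1.083 -1.249
v -0.371 2.268 0.5
v -1.075 1.192 -1.264
v -0.576 2.377 0.484
v -1.301 1.226 -1.223
v -0.803 2.411 0.525
v -1.51 1.179 -1.131
v -1.012 2.364 0.617
v -1.665 1.059 -1.006
v -1.167 2.244 0.742
v -1.74 0.887 -0.868
v -1.241 2.072 0.88
v -1.721 0.693 -0.741
v -1.223 1.878 1.007
v -1.612 0.509 -0.648
v -1.113 1.694 1.1
v -1.431 0.369 -0.605
v -0.933 1.554 1.144
v -1.211 0.296 -0.618
v -0.712 1.481 1.13
v -0.988 0.302 -0.686
v -0.49 1.487 1.063
v -0.802 0.388 -0.797
v -0.304 1.572 0.952
v -3.014 2.275 -4.076
v -2.675 2.18 -3.707
v -3.506 2.751 -2.795
v -3.846 2.845 -3.164
v -2.614 2.386 -3.781
v -3.445 2.957 -2.868
v -2.632 2.57 -3.912
v -3.464 3.14 -3
v -2.726 2.696 -4.076
v -3.558 3.266 -3.164
v -2.877 2.738 -4.241
v -3.709 3.308 -3.328
v -3.055 2.688 -4.372
v -3.887 3.259 -3.46
v -3.225 2.557 -4.445
v -4.057 3.127 -3.533
v -3.354 2.369 -4.445
v -4.185 2.94 -3.533
v -3.415 2.163 -4.372
v -4.246 2.734 -3.459
v -3.396 1.98 -4.24
v -4.228 2.55 -3.328
v -3.302 1.854 -4.076
v -4.134 2.424 -3.164
v -3.151 1.812 -3.912
v -3.983 2.382 -2.999
v -2.973 1.861 -3.78
v -3.805 2.432 -2.868
v -2.803 1.993 -3.707
v -3.635 2.563 -2.795
f 2 1 5
f 2 5 3
f 3 5 6
f 3 6 4
f 5 1 7
f 5 7 6
f 6 7 8
f 6 8 4
f 7 1 9
f 7 9 8
f 8 9 10
f 8 10 4
f 9 1 11
f 9 11 10
f 10 11 12
f 10 12 4
f 11 1 13
f 11 13 12
f 12 13 14
f 12 14 4
f 13 1 15
f 13 15 14
f 14 15 16
f 14 16 4
f 15 1 17
f 15 17 16
f 16 17 18
f 16 18 4
f 17 1 19
f 17 19 18
f 18 19 20
f 18 20 4
f 19 1 21
f 19 21 20
f 20 21 22
f 20 22 4
f 21 1 23
f 21 23 22
f 22 23 24
f 22 24 4
f 23 1 25
f 23 25 24
f 24 25 26
f 24 26 4
f 25 1 27
f 25 27 26
f 26 27 28
f 26 28 4
f 27 1 29
f 27 29 28
f 28 29 30
f 28 30 4
f 29 1 31
f 29 31 30
f 30 31 32
f 30 32 4
f 31 1 2
f 31 2 32
f 32 2 3
f 32 3 4
f 34 33 37
f 34 37 35
f 35 37 38
f 35 38 36
f 37 33 39
f 37 39 38
f 38 39 40
f 38 40 36
f 39 33 41
f 39 41 40
f 40 41 42
f 40 42 36
f 41 33 43
f 41 43 42
f 42 43 44
f 42 44 36
f 43 33 45
f 43 45 44
f 44 45 46
f 44 46 36
f 45 33 47
f 45 47 46
f 46 47 48
f 46 48 36
f 47 33 49
f 47 49 48
f 48 49 50
f 48 50 36
f 49 33 51
f 49 51 50
f 50 51 52
f 50 52 36
f 51 33 53
f 51 53 52
f 52 53 54
f 52 54 36
f 53 33 55
f 53 55 54
f 54 55 56
f 54 56 36
f 55 33 57
f 55 57 56
f 56 57 58
f 56 58 36
f 57 33 59
f 57 59 58
f 58 59 60
f 58 60 36
f 59 33 61
f 59 61 60
f 60 61 62
f 60 62 36
f 61 33 34
f 61 34 62
f 62 34 35
f 62 35 36



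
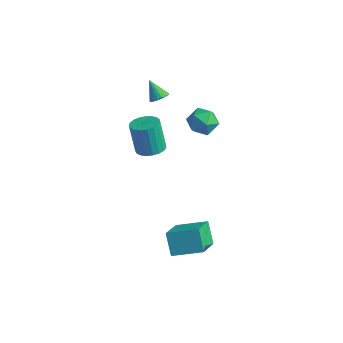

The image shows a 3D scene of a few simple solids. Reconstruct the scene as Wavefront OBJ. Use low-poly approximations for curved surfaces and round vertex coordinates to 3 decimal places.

v -1.315 -0.695 -0.178
v -0.635 -0.565 0.021
v -1.106 -0.454 1.557
v -1.785 -0.585 1.358
v -0.739 -0.289 -0.031
v -1.21 -0.178 1.505
v -0.942 -0.083 -0.108
v -1.413 0.028 1.428
v -1.21 0.017 -0.197
v -1.681 0.127 1.339
v -1.496 -0.007 -0.283
v -1.967 0.104 1.253
v -1.75 -0.149 -0.351
v -2.221 -0.038 1.185
v -1.929 -0.386 -0.389
v -2.4 -0.275 1.147
v -2.002 -0.676 -0.39
v -2.473 -0.566 1.146
v -1.956 -0.97 -0.355
v -2.427 -0.859 1.181
v -1.799 -1.216 -0.289
v -2.27 -1.106 1.247
v -1.558 -1.372 -0.204
v -2.029 -1.262 1.332
v -1.275 -1.411 -0.114
v -1.746 -1.301 1.421
v -0.999 -1.327 -0.036
v -1.47 -1.216 1.5
v -0.777 -1.133 0.018
v -1.248 -1.022 1.554
v -0.649 -0.863 0.038
v -1.12 -0.753 1.574
v -3.619 2.507 -0.132
v -3.227 2.551 0.191
v -4.341 2.593 0.732
v -3.27 2.767 0.134
v -3.382 2.931 0.024
v -3.541 3.011 -0.117
v -3.715 2.991 -0.261
v -3.871 2.876 -0.379
v -3.976 2.687 -0.449
v -4.011 2.463 -0.456
v -3.968 2.248 -0.398
v -3.856 2.084 -0.289
v -3.697 2.004 -0.148
v -3.523 2.023 -0.004
v -3.367 2.139 0.114
v -3.262 2.327 0.184
v 0.933 -1.537 -3.905
v 1.539 -2.924 -2.912
v 2.126 -0.682 -3.438
v 2.731 -2.068 -2.445
v 1.589 -1.932 -4.855
v 2.194 -3.318 -3.862
v 2.781 -1.076 -4.388
v 3.387 -2.463 -3.395
v -1.678 3.034 -0.071
v -1.101 3.508 -0.459
v -1.099 1.912 -0.581
v -0.522 2.386 -0.969
v -0.519 2.322 -0.13
v -0.877 3.015 0.185
v -1.323 2.405 -1.225
v -1.681 3.098 -0.91
v -0.882 3.119 -1.172
v -0.385 3.068 -0.495
v -1.815 2.352 -0.545
v -1.318 2.301 0.132
f 2 1 5
f 2 5 3
f 3 5 6
f 3 6 4
f 5 1 7
f 5 7 6
f 6 7 8
f 6 8 4
f 7 1 9
f 7 9 8
f 8 9 10
f 8 10 4
f 9 1 11
f 9 11 10
f 10 11 12
f 10 12 4
f 11 1 13
f 11 13 12
f 12 13 14
f 12 14 4
f 13 1 15
f 13 15 14
f 14 15 16
f 14 16 4
f 15 1 17
f 15 17 16
f 16 17 18
f 16 18 4
f 17 1 19
f 17 19 18
f 18 19 20
f 18 20 4
f 19 1 21
f 19 21 20
f 20 21 22
f 20 22 4
f 21 1 23
f 21 23 22
f 22 23 24
f 22 24 4
f 23 1 25
f 23 25 24
f 24 25 26
f 24 26 4
f 25 1 27
f 25 27 26
f 26 27 28
f 26 28 4
f 27 1 29
f 27 29 28
f 28 29 30
f 28 30 4
f 29 1 31
f 29 31 30
f 30 31 32
f 30 32 4
f 31 1 2
f 31 2 32
f 32 2 3
f 32 3 4
f 34 33 36
f 34 36 35
f 36 33 37
f 36 37 35
f 37 33 38
f 37 38 35
f 38 33 39
f 38 39 35
f 39 33 40
f 39 40 35
f 40 33 41
f 40 41 35
f 41 33 42
f 41 42 35
f 42 33 43
f 42 43 35
f 43 33 44
f 43 44 35
f 44 33 45
f 44 45 35
f 45 33 46
f 45 46 35
f 46 33 47
f 46 47 35
f 47 33 48
f 47 48 35
f 48 33 34
f 48 34 35
f 50 52 49
f 53 50 49
f 49 52 51
f 51 53 49
f 50 56 52
f 54 50 53
f 54 56 50
f 52 56 51
f 55 53 51
f 51 56 55
f 55 54 53
f 56 54 55
f 57 68 62
f 57 62 58
f 57 58 64
f 57 64 67
f 57 67 68
f 58 62 66
f 62 68 61
f 68 67 59
f 67 64 63
f 64 58 65
f 60 66 61
f 60 61 59
f 60 59 63
f 60 63 65
f 60 65 66
f 61 66 62
f 59 61 68
f 63 59 67
f 65 63 64
f 66 65 58



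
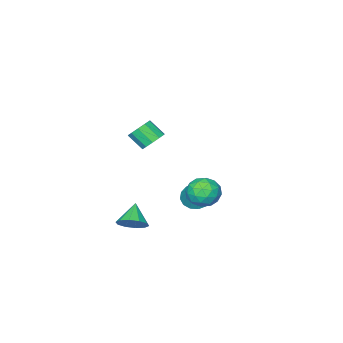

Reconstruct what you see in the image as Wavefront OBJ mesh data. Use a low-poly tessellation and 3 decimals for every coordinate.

v 3.045 -0.374 -3.987
v 3.799 -0.538 -3.45
v 2.175 -1.126 -2.993
v 3.562 -0.036 -3.278
v 3.128 0.337 -3.377
v 2.662 0.438 -3.708
v 2.342 0.229 -4.147
v 2.291 -0.21 -4.524
v 2.529 -0.712 -4.695
v 2.963 -1.084 -4.597
v 3.429 -1.186 -4.265
v 3.749 -0.977 -3.827
v 2.724 1.114 3.17
v 3.125 0.715 2.605
v 3.438 -0.133 3.424
v 3.036 0.266 3.99
v 3.437 1.035 2.817
v 3.749 0.187 3.636
v 3.476 1.385 3.164
v 3.789 0.537 3.983
v 3.228 1.631 3.513
v 3.541 0.784 4.333
v 2.787 1.68 3.732
v 3.1 0.832 4.551
v 2.322 1.513 3.736
v 2.635 0.665 4.555
v 2.011 1.193 3.524
v 2.323 0.345 4.343
v 1.971 0.843 3.177
v 2.284 -0.005 3.996
v 2.219 0.596 2.827
v 2.532 -0.251 3.647
v 2.66 0.548 2.609
v 2.973 -0.3 3.428
v -2.206 -0.931 -4.122
v -1.509 -1.566 -4.348
v -1.274 -0.349 -2.878
v -1.404 -1.156 -4.618
v -1.514 -0.686 -4.756
v -1.809 -0.281 -4.723
v -2.211 -0.051 -4.53
v -2.612 -0.056 -4.227
v -2.904 -0.295 -3.896
v -3.009 -0.705 -3.626
v -2.899 -1.175 -3.488
v -2.603 -1.58 -3.521
v -2.202 -1.811 -3.714
v -1.801 -1.806 -4.017
v -1.568 1.796 -1.767
v -0.584 2.183 -1.531
v -0.836 0.497 -2.689
v 0.148 0.884 -2.453
v -0.461 0.441 -1.674
v -0.913 1.243 -1.105
v -0.507 1.437 -3.115
v -0.959 2.239 -2.546
v 0.071 1.961 -2.364
v 0.1 1.345 -1.474
v -1.52 1.335 -2.746
v -1.491 0.719 -1.856
v -1.141 2.103 -1.568
v -0.279 0.577 -2.652
v -0.637 0.316 -2.194
v -0.059 0.544 -2.055
v -1.334 1.551 -1.318
v -0.756 1.778 -1.179
v -0.683 0.754 -1.263
v -0.664 0.902 -3.041
v -0.086 1.129 -2.902
v -1.361 2.136 -2.165
v -0.783 2.364 -2.026
v -0.737 1.926 -2.957
v -0.177 2.2 -1.919
v 0.254 1.437 -2.461
v -0.131 1.762 -2.85
v -0.397 2.234 -2.515
v -0.16 1.838 -1.396
v 0.27 1.075 -1.937
v -0.087 0.814 -1.48
v -0.353 1.286 -1.145
v 0.225 1.708 -1.885
v -1.69 1.605 -2.283
v -1.26 0.842 -2.824
v -1.067 1.394 -3.075
v -1.333 1.866 -2.74
v -1.674 1.243 -1.759
v -1.243 0.48 -2.301
v -1.023 0.446 -1.705
v -1.289 0.918 -1.37
v -1.645 0.972 -2.335
f 2 1 4
f 2 4 3
f 4 1 5
f 4 5 3
f 5 1 6
f 5 6 3
f 6 1 7
f 6 7 3
f 7 1 8
f 7 8 3
f 8 1 9
f 8 9 3
f 9 1 10
f 9 10 3
f 10 1 11
f 10 11 3
f 11 1 12
f 11 12 3
f 12 1 2
f 12 2 3
f 14 13 17
f 14 17 15
f 15 17 18
f 15 18 16
f 17 13 19
f 17 19 18
f 18 19 20
f 18 20 16
f 19 13 21
f 19 21 20
f 20 21 22
f 20 22 16
f 21 13 23
f 21 23 22
f 22 23 24
f 22 24 16
f 23 13 25
f 23 25 24
f 24 25 26
f 24 26 16
f 25 13 27
f 25 27 26
f 26 27 28
f 26 28 16
f 27 13 29
f 27 29 28
f 28 29 30
f 28 30 16
f 29 13 31
f 29 31 30
f 30 31 32
f 30 32 16
f 31 13 33
f 31 33 32
f 32 33 34
f 32 34 16
f 33 13 14
f 33 14 34
f 34 14 15
f 34 15 16
f 36 35 38
f 36 38 37
f 38 35 39
f 38 39 37
f 39 35 40
f 39 40 37
f 40 35 41
f 40 41 37
f 41 35 42
f 41 42 37
f 42 35 43
f 42 43 37
f 43 35 44
f 43 44 37
f 44 35 45
f 44 45 37
f 45 35 46
f 45 46 37
f 46 35 47
f 46 47 37
f 47 35 48
f 47 48 37
f 48 35 36
f 48 36 37
f 49 86 65
f 86 60 89
f 65 89 54
f 86 89 65
f 49 65 61
f 65 54 66
f 61 66 50
f 65 66 61
f 49 61 70
f 61 50 71
f 70 71 56
f 61 71 70
f 49 70 82
f 70 56 85
f 82 85 59
f 70 85 82
f 49 82 86
f 82 59 90
f 86 90 60
f 82 90 86
f 50 66 77
f 66 54 80
f 77 80 58
f 66 80 77
f 54 89 67
f 89 60 88
f 67 88 53
f 89 88 67
f 60 90 87
f 90 59 83
f 87 83 51
f 90 83 87
f 59 85 84
f 85 56 72
f 84 72 55
f 85 72 84
f 56 71 76
f 71 50 73
f 76 73 57
f 71 73 76
f 52 78 64
f 78 58 79
f 64 79 53
f 78 79 64
f 52 64 62
f 64 53 63
f 62 63 51
f 64 63 62
f 52 62 69
f 62 51 68
f 69 68 55
f 62 68 69
f 52 69 74
f 69 55 75
f 74 75 57
f 69 75 74
f 52 74 78
f 74 57 81
f 78 81 58
f 74 81 78
f 53 79 67
f 79 58 80
f 67 80 54
f 79 80 67
f 51 63 87
f 63 53 88
f 87 88 60
f 63 88 87
f 55 68 84
f 68 51 83
f 84 83 59
f 68 83 84
f 57 75 76
f 75 55 72
f 76 72 56
f 75 72 76
f 58 81 77
f 81 57 73
f 77 73 50
f 81 73 77



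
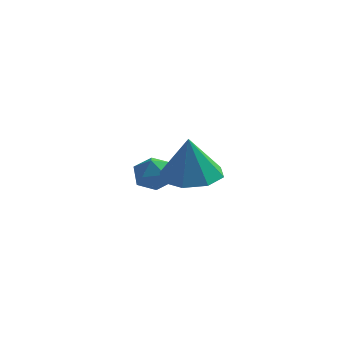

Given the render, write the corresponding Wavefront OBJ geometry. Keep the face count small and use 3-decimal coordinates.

v -3.636 1.89 -3.987
v -3.198 1.288 -4.125
v -4.522 1.152 -3.575
v -4.084 0.55 -3.713
v -3.903 1.03 -3.157
v -3.355 1.487 -3.411
v -4.365 0.953 -4.289
v -3.817 1.41 -4.543
v -3.649 0.709 -4.311
v -3.363 0.757 -3.612
v -4.357 1.683 -4.088
v -4.071 1.731 -3.389
v -1.769 -2.299 -1.863
v -1.031 -1.628 -1.788
v -1.851 -2.381 -0.317
v -1.722 -1.301 -1.807
v -2.441 -1.558 -1.859
v -2.767 -2.249 -1.913
v -2.507 -2.969 -1.938
v -1.816 -3.296 -1.919
v -1.097 -3.039 -1.867
v -0.772 -2.348 -1.813
f 1 12 6
f 1 6 2
f 1 2 8
f 1 8 11
f 1 11 12
f 2 6 10
f 6 12 5
f 12 11 3
f 11 8 7
f 8 2 9
f 4 10 5
f 4 5 3
f 4 3 7
f 4 7 9
f 4 9 10
f 5 10 6
f 3 5 12
f 7 3 11
f 9 7 8
f 10 9 2
f 14 13 16
f 14 16 15
f 16 13 17
f 16 17 15
f 17 13 18
f 17 18 15
f 18 13 19
f 18 19 15
f 19 13 20
f 19 20 15
f 20 13 21
f 20 21 15
f 21 13 22
f 21 22 15
f 22 13 14
f 22 14 15



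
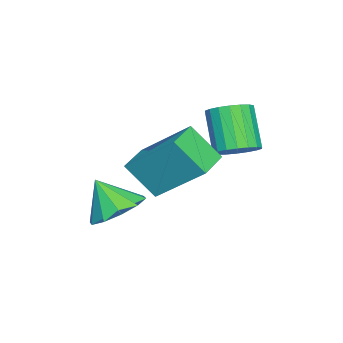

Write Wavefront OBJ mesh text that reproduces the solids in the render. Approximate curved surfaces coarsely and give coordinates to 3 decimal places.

v -0.154 0.815 0.731
v 0.548 0.326 0.486
v -0.286 0.125 1.729
v 0.731 0.741 0.798
v 0.575 1.185 1.084
v 0.141 1.487 1.235
v -0.406 1.532 1.194
v -0.856 1.304 0.976
v -1.038 0.889 0.665
v -0.883 0.445 0.379
v -0.449 0.143 0.227
v 0.098 0.098 0.268
v -0.979 3.89 3.144
v -0.467 3.5 3.331
v -1.229 3.04 4.462
v -1.741 3.43 4.276
v -0.41 3.756 3.473
v -1.173 3.296 4.604
v -0.467 4.039 3.55
v -1.229 3.578 4.681
v -0.624 4.292 3.547
v -1.387 3.831 4.678
v -0.852 4.465 3.464
v -1.615 4.005 4.595
v -1.105 4.525 3.318
v -1.868 4.065 4.449
v -1.333 4.459 3.137
v -2.096 3.998 4.268
v -1.491 4.28 2.958
v -2.253 3.82 4.089
v -1.547 4.024 2.816
v -2.31 3.564 3.947
v -1.491 3.742 2.739
v -2.253 3.281 3.87
v -1.333 3.489 2.742
v -2.096 3.028 3.873
v -1.105 3.315 2.825
v -1.868 2.855 3.956
v -0.852 3.255 2.971
v -1.615 2.795 4.102
v -0.624 3.322 3.152
v -1.387 2.861 4.283
v -0.208 1.482 3.17
v 0.03 2.914 4.457
v -0.161 2.346 2.2
v 0.077 3.778 3.487
v 0.823 1.362 3.113
v 1.061 2.794 4.4
v 0.87 2.226 2.143
v 1.108 3.658 3.43
f 2 1 4
f 2 4 3
f 4 1 5
f 4 5 3
f 5 1 6
f 5 6 3
f 6 1 7
f 6 7 3
f 7 1 8
f 7 8 3
f 8 1 9
f 8 9 3
f 9 1 10
f 9 10 3
f 10 1 11
f 10 11 3
f 11 1 12
f 11 12 3
f 12 1 2
f 12 2 3
f 14 13 17
f 14 17 15
f 15 17 18
f 15 18 16
f 17 13 19
f 17 19 18
f 18 19 20
f 18 20 16
f 19 13 21
f 19 21 20
f 20 21 22
f 20 22 16
f 21 13 23
f 21 23 22
f 22 23 24
f 22 24 16
f 23 13 25
f 23 25 24
f 24 25 26
f 24 26 16
f 25 13 27
f 25 27 26
f 26 27 28
f 26 28 16
f 27 13 29
f 27 29 28
f 28 29 30
f 28 30 16
f 29 13 31
f 29 31 30
f 30 31 32
f 30 32 16
f 31 13 33
f 31 33 32
f 32 33 34
f 32 34 16
f 33 13 35
f 33 35 34
f 34 35 36
f 34 36 16
f 35 13 37
f 35 37 36
f 36 37 38
f 36 38 16
f 37 13 39
f 37 39 38
f 38 39 40
f 38 40 16
f 39 13 41
f 39 41 40
f 40 41 42
f 40 42 16
f 41 13 14
f 41 14 42
f 42 14 15
f 42 15 16
f 44 46 43
f 47 44 43
f 43 46 45
f 45 47 43
f 44 50 46
f 48 44 47
f 48 50 44
f 46 50 45
f 49 47 45
f 45 50 49
f 49 48 47
f 50 48 49



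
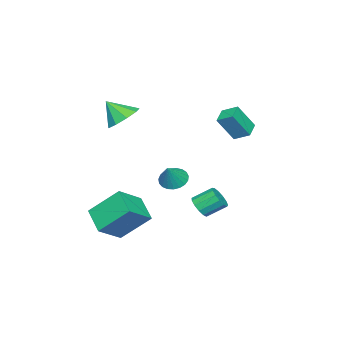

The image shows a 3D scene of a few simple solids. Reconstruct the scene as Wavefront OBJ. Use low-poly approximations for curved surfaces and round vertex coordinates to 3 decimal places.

v 3.091 -2.168 -5.189
v 2.174 -3.28 -4.408
v 2.561 -0.695 -3.716
v 1.644 -1.807 -2.934
v 4.476 -2.633 -4.226
v 3.559 -3.745 -3.444
v 3.946 -1.16 -2.752
v 3.029 -2.272 -1.971
v -2.955 1.075 0.089
v -3.912 0.896 0.424
v -2.967 1.971 0.533
v -3.924 1.792 0.868
v -2.336 0.388 1.492
v -3.293 0.209 1.827
v -2.348 1.284 1.936
v -3.305 1.105 2.271
v 3.407 0.976 -0.285
v 3.818 0.411 -0.558
v 4.213 1.064 0.745
v 3.956 0.66 -0.687
v 3.998 0.963 -0.746
v 3.938 1.268 -0.726
v 3.787 1.523 -0.629
v 3.569 1.683 -0.473
v 3.324 1.721 -0.284
v 3.093 1.63 -0.095
v 2.916 1.425 0.061
v 2.825 1.143 0.157
v 2.834 0.832 0.177
v 2.942 0.546 0.117
v 3.13 0.334 -0.012
v 3.367 0.233 -0.189
v 3.61 0.26 -0.382
v 0.895 -3.201 2.108
v 1.62 -2.591 2.487
v 1.085 -4.099 3.192
v 0.998 -2.411 2.746
v 0.327 -2.6 2.706
v -0.077 -3.07 2.387
v -0.027 -3.602 1.938
v 0.454 -3.945 1.568
v 1.142 -3.941 1.451
v 1.714 -3.59 1.642
v 1.903 -3.057 2.051
v 1.982 1.65 -2.656
v 2.606 1.934 -2.581
v 2.122 2.815 -1.89
v 1.498 2.53 -1.964
v 2.449 2.096 -2.898
v 1.965 2.977 -2.206
v 2.143 2.117 -3.138
v 1.659 2.997 -2.446
v 1.787 1.989 -3.224
v 1.302 2.869 -2.533
v 1.492 1.753 -3.13
v 1.008 2.634 -2.439
v 1.353 1.484 -2.886
v 0.869 2.365 -2.194
v 1.414 1.268 -2.568
v 0.929 2.149 -1.877
v 1.655 1.174 -2.279
v 1.171 2.054 -1.587
v 2 1.23 -2.109
v 1.516 2.11 -1.417
v 2.339 1.419 -2.112
v 1.855 2.3 -1.421
v 2.565 1.682 -2.289
v 2.081 2.563 -1.597
f 2 4 1
f 5 2 1
f 1 4 3
f 3 5 1
f 2 8 4
f 6 2 5
f 6 8 2
f 4 8 3
f 7 5 3
f 3 8 7
f 7 6 5
f 8 6 7
f 10 12 9
f 13 10 9
f 9 12 11
f 11 13 9
f 10 16 12
f 14 10 13
f 14 16 10
f 12 16 11
f 15 13 11
f 11 16 15
f 15 14 13
f 16 14 15
f 18 17 20
f 18 20 19
f 20 17 21
f 20 21 19
f 21 17 22
f 21 22 19
f 22 17 23
f 22 23 19
f 23 17 24
f 23 24 19
f 24 17 25
f 24 25 19
f 25 17 26
f 25 26 19
f 26 17 27
f 26 27 19
f 27 17 28
f 27 28 19
f 28 17 29
f 28 29 19
f 29 17 30
f 29 30 19
f 30 17 31
f 30 31 19
f 31 17 32
f 31 32 19
f 32 17 33
f 32 33 19
f 33 17 18
f 33 18 19
f 35 34 37
f 35 37 36
f 37 34 38
f 37 38 36
f 38 34 39
f 38 39 36
f 39 34 40
f 39 40 36
f 40 34 41
f 40 41 36
f 41 34 42
f 41 42 36
f 42 34 43
f 42 43 36
f 43 34 44
f 43 44 36
f 44 34 35
f 44 35 36
f 46 45 49
f 46 49 47
f 47 49 50
f 47 50 48
f 49 45 51
f 49 51 50
f 50 51 52
f 50 52 48
f 51 45 53
f 51 53 52
f 52 53 54
f 52 54 48
f 53 45 55
f 53 55 54
f 54 55 56
f 54 56 48
f 55 45 57
f 55 57 56
f 56 57 58
f 56 58 48
f 57 45 59
f 57 59 58
f 58 59 60
f 58 60 48
f 59 45 61
f 59 61 60
f 60 61 62
f 60 62 48
f 61 45 63
f 61 63 62
f 62 63 64
f 62 64 48
f 63 45 65
f 63 65 64
f 64 65 66
f 64 66 48
f 65 45 67
f 65 67 66
f 66 67 68
f 66 68 48
f 67 45 46
f 67 46 68
f 68 46 47
f 68 47 48



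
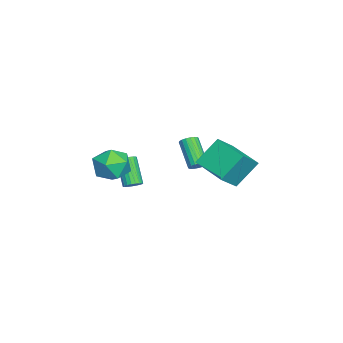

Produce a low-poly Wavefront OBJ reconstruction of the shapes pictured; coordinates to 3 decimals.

v -2.26 0.936 1.305
v -1.959 0.466 1.347
v -3.2 -0.207 2.678
v -3.5 0.264 2.635
v -1.855 0.614 1.519
v -3.096 -0.059 2.85
v -1.831 0.826 1.648
v -3.072 0.153 2.979
v -1.892 1.059 1.709
v -3.133 0.387 3.04
v -2.026 1.269 1.69
v -3.267 0.596 3.021
v -2.206 1.412 1.595
v -3.447 0.739 2.926
v -2.397 1.462 1.442
v -3.638 0.789 2.773
v -2.56 1.407 1.262
v -3.801 0.734 2.593
v -2.664 1.259 1.09
v -3.905 0.586 2.421
v -2.688 1.047 0.961
v -3.929 0.374 2.292
v -2.627 0.813 0.9
v -3.868 0.141 2.231
v -2.493 0.604 0.919
v -3.734 -0.069 2.25
v -2.313 0.461 1.014
v -3.554 -0.212 2.345
v -2.122 0.411 1.167
v -3.363 -0.262 2.498
v -2.052 -2.966 2.14
v -0.837 -2.774 2.146
v -1.783 -4.626 1.074
v -0.568 -4.434 1.08
v -1.148 -4.74 2.121
v -1.314 -3.714 2.78
v -1.306 -3.686 0.44
v -1.472 -2.66 1.099
v -0.376 -3.219 1.095
v -0.278 -3.87 2.134
v -2.342 -3.53 1.086
v -2.244 -4.181 2.125
v -1.072 1.755 1.794
v -1.8 2.864 3.251
v 0.325 3.269 1.339
v -0.403 4.378 2.795
v 0.063 1.042 2.905
v -0.665 2.151 4.361
v 1.46 2.556 2.449
v 0.732 3.665 3.906
v -2.79 -2.765 -0.792
v -2.395 -2.54 -0.432
v -3.474 -3.051 1.072
v -3.87 -3.275 0.712
v -2.539 -2.351 -0.471
v -3.619 -2.862 1.032
v -2.727 -2.234 -0.566
v -3.807 -2.745 0.937
v -2.926 -2.208 -0.7
v -4.006 -2.719 0.803
v -3.102 -2.279 -0.85
v -4.181 -2.79 0.653
v -3.223 -2.433 -0.99
v -4.303 -2.944 0.513
v -3.27 -2.645 -1.095
v -4.349 -3.156 0.408
v -3.233 -2.877 -1.148
v -4.313 -3.388 0.355
v -3.121 -3.09 -1.14
v -4.2 -3.601 0.364
v -2.951 -3.247 -1.071
v -4.03 -3.758 0.433
v -2.753 -3.32 -0.954
v -3.832 -3.831 0.55
v -2.562 -3.297 -0.809
v -3.641 -3.808 0.695
v -2.41 -3.182 -0.66
v -3.489 -3.693 0.843
v -2.324 -2.995 -0.535
v -3.403 -3.506 0.968
v -2.319 -2.768 -0.454
v -3.398 -3.279 1.049
f 2 1 5
f 2 5 3
f 3 5 6
f 3 6 4
f 5 1 7
f 5 7 6
f 6 7 8
f 6 8 4
f 7 1 9
f 7 9 8
f 8 9 10
f 8 10 4
f 9 1 11
f 9 11 10
f 10 11 12
f 10 12 4
f 11 1 13
f 11 13 12
f 12 13 14
f 12 14 4
f 13 1 15
f 13 15 14
f 14 15 16
f 14 16 4
f 15 1 17
f 15 17 16
f 16 17 18
f 16 18 4
f 17 1 19
f 17 19 18
f 18 19 20
f 18 20 4
f 19 1 21
f 19 21 20
f 20 21 22
f 20 22 4
f 21 1 23
f 21 23 22
f 22 23 24
f 22 24 4
f 23 1 25
f 23 25 24
f 24 25 26
f 24 26 4
f 25 1 27
f 25 27 26
f 26 27 28
f 26 28 4
f 27 1 29
f 27 29 28
f 28 29 30
f 28 30 4
f 29 1 2
f 29 2 30
f 30 2 3
f 30 3 4
f 31 42 36
f 31 36 32
f 31 32 38
f 31 38 41
f 31 41 42
f 32 36 40
f 36 42 35
f 42 41 33
f 41 38 37
f 38 32 39
f 34 40 35
f 34 35 33
f 34 33 37
f 34 37 39
f 34 39 40
f 35 40 36
f 33 35 42
f 37 33 41
f 39 37 38
f 40 39 32
f 44 46 43
f 47 44 43
f 43 46 45
f 45 47 43
f 44 50 46
f 48 44 47
f 48 50 44
f 46 50 45
f 49 47 45
f 45 50 49
f 49 48 47
f 50 48 49
f 52 51 55
f 52 55 53
f 53 55 56
f 53 56 54
f 55 51 57
f 55 57 56
f 56 57 58
f 56 58 54
f 57 51 59
f 57 59 58
f 58 59 60
f 58 60 54
f 59 51 61
f 59 61 60
f 60 61 62
f 60 62 54
f 61 51 63
f 61 63 62
f 62 63 64
f 62 64 54
f 63 51 65
f 63 65 64
f 64 65 66
f 64 66 54
f 65 51 67
f 65 67 66
f 66 67 68
f 66 68 54
f 67 51 69
f 67 69 68
f 68 69 70
f 68 70 54
f 69 51 71
f 69 71 70
f 70 71 72
f 70 72 54
f 71 51 73
f 71 73 72
f 72 73 74
f 72 74 54
f 73 51 75
f 73 75 74
f 74 75 76
f 74 76 54
f 75 51 77
f 75 77 76
f 76 77 78
f 76 78 54
f 77 51 79
f 77 79 78
f 78 79 80
f 78 80 54
f 79 51 81
f 79 81 80
f 80 81 82
f 80 82 54
f 81 51 52
f 81 52 82
f 82 52 53
f 82 53 54

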